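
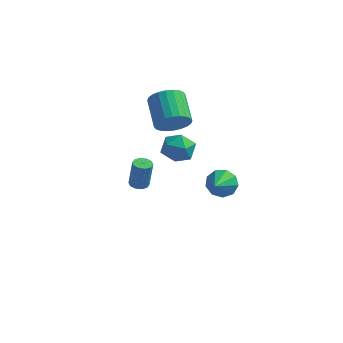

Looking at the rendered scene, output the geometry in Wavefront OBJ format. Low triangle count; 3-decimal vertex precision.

v 3.101 4.717 -2.895
v 4.048 4.785 -2.864
v 3.179 3.223 -1.985
v 3.787 5.084 -2.35
v 3.205 5.212 -2.091
v 2.574 5.107 -2.208
v 2.19 4.82 -2.646
v 2.232 4.484 -3.201
v 2.68 4.257 -3.612
v 3.326 4.245 -3.688
v 3.866 4.453 -3.393
v 1.145 2.216 3.448
v 1.876 2.234 4.187
v 0.947 3.703 5.071
v 0.215 3.684 4.332
v 2.03 2.494 3.916
v 1.101 3.963 4.8
v 2.05 2.712 3.574
v 1.121 4.181 4.458
v 1.931 2.854 3.213
v 1.002 4.323 4.097
v 1.693 2.899 2.888
v 0.764 4.368 3.772
v 1.371 2.84 2.648
v 0.442 4.309 3.532
v 1.015 2.686 2.53
v 0.086 4.155 3.414
v 0.678 2.46 2.551
v -0.251 3.929 3.435
v 0.413 2.197 2.709
v -0.516 3.666 3.593
v 0.259 1.937 2.98
v -0.67 3.406 3.864
v 0.239 1.719 3.322
v -0.69 3.188 4.206
v 0.358 1.577 3.683
v -0.571 3.046 4.567
v 0.596 1.532 4.008
v -0.333 3.001 4.892
v 0.918 1.591 4.248
v -0.011 3.06 5.132
v 1.274 1.745 4.366
v 0.345 3.214 5.25
v 1.611 1.971 4.345
v 0.682 3.44 5.229
v 0.907 -2.272 1.837
v 1.217 -1.834 1.773
v 1.403 -1.731 3.379
v 1.093 -2.168 3.443
v 0.9 -1.733 1.803
v 1.086 -1.629 3.409
v 0.586 -1.837 1.846
v 0.772 -1.734 3.452
v 0.395 -2.108 1.886
v 0.581 -2.005 3.492
v 0.399 -2.441 1.907
v 0.585 -2.338 3.513
v 0.597 -2.709 1.901
v 0.783 -2.606 3.507
v 0.914 -2.811 1.871
v 1.1 -2.707 3.477
v 1.228 -2.706 1.828
v 1.414 -2.603 3.434
v 1.419 -2.435 1.788
v 1.605 -2.332 3.394
v 1.415 -2.102 1.767
v 1.601 -1.999 3.373
v 0.609 3.361 0.527
v 1.205 3.747 1.316
v 1.255 1.793 0.804
v 1.851 2.179 1.593
v 0.797 2.123 1.703
v 0.397 3.092 1.532
v 2.063 2.448 0.588
v 1.663 3.417 0.417
v 2.104 3.182 1.354
v 1.322 2.981 2.043
v 1.138 2.559 0.077
v 0.356 2.358 0.766
f 2 1 4
f 2 4 3
f 4 1 5
f 4 5 3
f 5 1 6
f 5 6 3
f 6 1 7
f 6 7 3
f 7 1 8
f 7 8 3
f 8 1 9
f 8 9 3
f 9 1 10
f 9 10 3
f 10 1 11
f 10 11 3
f 11 1 2
f 11 2 3
f 13 12 16
f 13 16 14
f 14 16 17
f 14 17 15
f 16 12 18
f 16 18 17
f 17 18 19
f 17 19 15
f 18 12 20
f 18 20 19
f 19 20 21
f 19 21 15
f 20 12 22
f 20 22 21
f 21 22 23
f 21 23 15
f 22 12 24
f 22 24 23
f 23 24 25
f 23 25 15
f 24 12 26
f 24 26 25
f 25 26 27
f 25 27 15
f 26 12 28
f 26 28 27
f 27 28 29
f 27 29 15
f 28 12 30
f 28 30 29
f 29 30 31
f 29 31 15
f 30 12 32
f 30 32 31
f 31 32 33
f 31 33 15
f 32 12 34
f 32 34 33
f 33 34 35
f 33 35 15
f 34 12 36
f 34 36 35
f 35 36 37
f 35 37 15
f 36 12 38
f 36 38 37
f 37 38 39
f 37 39 15
f 38 12 40
f 38 40 39
f 39 40 41
f 39 41 15
f 40 12 42
f 40 42 41
f 41 42 43
f 41 43 15
f 42 12 44
f 42 44 43
f 43 44 45
f 43 45 15
f 44 12 13
f 44 13 45
f 45 13 14
f 45 14 15
f 47 46 50
f 47 50 48
f 48 50 51
f 48 51 49
f 50 46 52
f 50 52 51
f 51 52 53
f 51 53 49
f 52 46 54
f 52 54 53
f 53 54 55
f 53 55 49
f 54 46 56
f 54 56 55
f 55 56 57
f 55 57 49
f 56 46 58
f 56 58 57
f 57 58 59
f 57 59 49
f 58 46 60
f 58 60 59
f 59 60 61
f 59 61 49
f 60 46 62
f 60 62 61
f 61 62 63
f 61 63 49
f 62 46 64
f 62 64 63
f 63 64 65
f 63 65 49
f 64 46 66
f 64 66 65
f 65 66 67
f 65 67 49
f 66 46 47
f 66 47 67
f 67 47 48
f 67 48 49
f 68 79 73
f 68 73 69
f 68 69 75
f 68 75 78
f 68 78 79
f 69 73 77
f 73 79 72
f 79 78 70
f 78 75 74
f 75 69 76
f 71 77 72
f 71 72 70
f 71 70 74
f 71 74 76
f 71 76 77
f 72 77 73
f 70 72 79
f 74 70 78
f 76 74 75
f 77 76 69



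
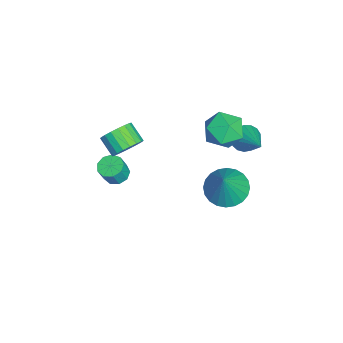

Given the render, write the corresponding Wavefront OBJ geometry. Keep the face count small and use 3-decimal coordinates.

v -1.415 -3.152 -3.467
v -1.012 -2.592 -3.473
v -0.641 -2.849 -2.458
v -1.045 -3.408 -2.453
v -1.434 -2.485 -3.291
v -1.064 -2.742 -2.277
v -1.847 -2.689 -3.192
v -1.477 -2.946 -2.178
v -2.059 -3.11 -3.222
v -1.688 -3.367 -2.207
v -1.969 -3.551 -3.366
v -1.599 -3.808 -2.352
v -1.62 -3.804 -3.558
v -1.25 -4.061 -2.543
v -1.175 -3.752 -3.707
v -0.805 -4.009 -2.693
v -0.843 -3.419 -3.744
v -0.472 -3.676 -2.73
v -0.778 -2.961 -3.651
v -0.408 -3.218 -2.637
v 3.132 2.395 0.777
v 4.061 2.417 0.247
v 4.108 2.265 2.483
v 3.997 2.824 0.315
v 3.8 3.166 0.453
v 3.502 3.39 0.641
v 3.148 3.462 0.849
v 2.791 3.373 1.046
v 2.486 3.134 1.203
v 2.279 2.783 1.294
v 2.203 2.373 1.307
v 2.267 1.966 1.239
v 2.464 1.624 1.1
v 2.762 1.4 0.913
v 3.116 1.328 0.704
v 3.473 1.417 0.507
v 3.778 1.656 0.351
v 3.985 2.007 0.26
v 0.383 -2.373 0.566
v 0.94 -3.015 0.545
v 0.234 -3.649 1.194
v -0.323 -3.007 1.214
v 1.047 -2.82 0.851
v 0.34 -3.454 1.5
v 1.023 -2.537 1.101
v 0.316 -3.171 1.75
v 0.871 -2.222 1.245
v 0.165 -2.856 1.894
v 0.623 -1.936 1.254
v -0.083 -2.57 1.903
v 0.328 -1.737 1.127
v -0.379 -2.371 1.776
v 0.044 -1.664 0.888
v -0.663 -2.298 1.537
v -0.174 -1.731 0.586
v -0.88 -2.365 1.235
v -0.28 -1.926 0.28
v -0.987 -2.56 0.929
v -0.256 -2.209 0.03
v -0.963 -2.843 0.679
v -0.105 -2.524 -0.114
v -0.811 -3.158 0.535
v 0.143 -2.81 -0.123
v -0.563 -3.444 0.526
v 0.439 -3.009 0.004
v -0.268 -3.643 0.653
v 0.723 -3.082 0.243
v 0.016 -3.716 0.892
v -1.777 2.153 1.28
v -1.113 2.889 1.813
v -0.307 1.271 0.667
v 0.357 2.007 1.2
v -0.264 1.279 1.792
v -1.173 1.824 2.17
v -0.247 2.336 0.31
v -1.156 2.881 0.688
v -0.168 3.002 1.213
v -0.178 2.349 2.129
v -1.242 1.811 0.351
v -1.252 1.158 1.267
v -2.622 3.092 -1.361
v -2.191 2.46 -1.559
v -0.998 3.868 -0.299
v -2.125 2.706 -1.839
v -2.173 3.04 -2.009
v -2.324 3.386 -2.031
v -2.543 3.665 -1.9
v -2.78 3.812 -1.645
v -2.981 3.795 -1.325
v -3.1 3.616 -1.013
v -3.109 3.318 -0.782
v -3.007 2.968 -0.682
v -2.816 2.646 -0.739
v -2.581 2.426 -0.938
v -2.355 2.359 -1.234
f 2 1 5
f 2 5 3
f 3 5 6
f 3 6 4
f 5 1 7
f 5 7 6
f 6 7 8
f 6 8 4
f 7 1 9
f 7 9 8
f 8 9 10
f 8 10 4
f 9 1 11
f 9 11 10
f 10 11 12
f 10 12 4
f 11 1 13
f 11 13 12
f 12 13 14
f 12 14 4
f 13 1 15
f 13 15 14
f 14 15 16
f 14 16 4
f 15 1 17
f 15 17 16
f 16 17 18
f 16 18 4
f 17 1 19
f 17 19 18
f 18 19 20
f 18 20 4
f 19 1 2
f 19 2 20
f 20 2 3
f 20 3 4
f 22 21 24
f 22 24 23
f 24 21 25
f 24 25 23
f 25 21 26
f 25 26 23
f 26 21 27
f 26 27 23
f 27 21 28
f 27 28 23
f 28 21 29
f 28 29 23
f 29 21 30
f 29 30 23
f 30 21 31
f 30 31 23
f 31 21 32
f 31 32 23
f 32 21 33
f 32 33 23
f 33 21 34
f 33 34 23
f 34 21 35
f 34 35 23
f 35 21 36
f 35 36 23
f 36 21 37
f 36 37 23
f 37 21 38
f 37 38 23
f 38 21 22
f 38 22 23
f 40 39 43
f 40 43 41
f 41 43 44
f 41 44 42
f 43 39 45
f 43 45 44
f 44 45 46
f 44 46 42
f 45 39 47
f 45 47 46
f 46 47 48
f 46 48 42
f 47 39 49
f 47 49 48
f 48 49 50
f 48 50 42
f 49 39 51
f 49 51 50
f 50 51 52
f 50 52 42
f 51 39 53
f 51 53 52
f 52 53 54
f 52 54 42
f 53 39 55
f 53 55 54
f 54 55 56
f 54 56 42
f 55 39 57
f 55 57 56
f 56 57 58
f 56 58 42
f 57 39 59
f 57 59 58
f 58 59 60
f 58 60 42
f 59 39 61
f 59 61 60
f 60 61 62
f 60 62 42
f 61 39 63
f 61 63 62
f 62 63 64
f 62 64 42
f 63 39 65
f 63 65 64
f 64 65 66
f 64 66 42
f 65 39 67
f 65 67 66
f 66 67 68
f 66 68 42
f 67 39 40
f 67 40 68
f 68 40 41
f 68 41 42
f 69 80 74
f 69 74 70
f 69 70 76
f 69 76 79
f 69 79 80
f 70 74 78
f 74 80 73
f 80 79 71
f 79 76 75
f 76 70 77
f 72 78 73
f 72 73 71
f 72 71 75
f 72 75 77
f 72 77 78
f 73 78 74
f 71 73 80
f 75 71 79
f 77 75 76
f 78 77 70
f 82 81 84
f 82 84 83
f 84 81 85
f 84 85 83
f 85 81 86
f 85 86 83
f 86 81 87
f 86 87 83
f 87 81 88
f 87 88 83
f 88 81 89
f 88 89 83
f 89 81 90
f 89 90 83
f 90 81 91
f 90 91 83
f 91 81 92
f 91 92 83
f 92 81 93
f 92 93 83
f 93 81 94
f 93 94 83
f 94 81 95
f 94 95 83
f 95 81 82
f 95 82 83



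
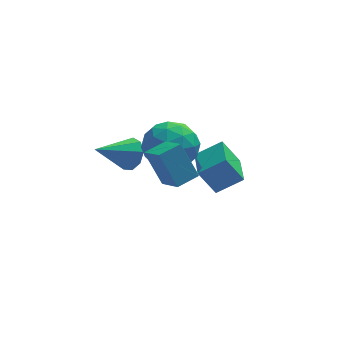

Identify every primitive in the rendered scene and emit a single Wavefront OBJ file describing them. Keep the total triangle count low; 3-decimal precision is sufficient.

v 3.673 1.872 -2.76
v 2.955 2.062 -1.609
v 3.809 3.605 -2.961
v 3.091 3.795 -1.811
v 4.809 1.865 -2.049
v 4.091 2.055 -0.899
v 4.945 3.598 -2.251
v 4.227 3.788 -1.1
v 0.251 1.966 -0.043
v 0.719 1.494 0.402
v -1.211 1.374 0.863
v 0.668 1.984 0.64
v 0.422 2.466 0.558
v 0.096 2.714 0.195
v -0.157 2.612 -0.28
v -0.219 2.209 -0.643
v -0.061 1.691 -0.727
v 0.243 1.303 -0.49
v 0.551 1.225 -0.044
v 1.429 1.909 0.622
v 2.416 1.272 0.293
v 1.004 0.548 1.987
v 1.991 -0.089 1.658
v 2.119 0.984 2.223
v 2.382 1.825 1.38
v 1.038 -0.005 0.9
v 1.301 0.836 0.057
v 2.174 0.088 0.465
v 2.842 0.7 1.283
v 0.578 1.12 0.997
v 1.246 1.732 1.815
v 1.96 1.71 0.338
v 1.46 0.11 1.942
v 1.536 0.741 2.274
v 2.115 0.366 2.081
v 1.94 2.035 0.976
v 2.519 1.66 0.783
v 2.345 1.491 1.917
v 0.901 0.16 1.497
v 1.48 -0.215 1.304
v 1.305 1.454 0.199
v 1.884 1.079 0.006
v 1.075 0.329 0.363
v 2.398 0.64 0.246
v 2.148 -0.16 1.048
v 1.588 -0.111 0.603
v 1.742 0.384 0.107
v 2.79 0.999 0.726
v 2.54 0.199 1.528
v 2.616 0.83 1.86
v 2.77 1.324 1.365
v 2.648 0.303 0.827
v 0.88 1.621 0.752
v 0.63 0.821 1.554
v 0.65 0.496 0.915
v 0.804 0.99 0.42
v 1.272 1.98 1.232
v 1.022 1.18 2.034
v 1.678 1.436 2.173
v 1.832 1.931 1.677
v 0.772 1.517 1.453
v 0.424 -1.107 2.438
v 0.865 -2.147 3.04
v 1.29 -0.638 2.615
v 1.731 -1.678 3.217
v 1.029 -1.682 1.003
v 1.47 -2.722 1.605
v 1.895 -1.213 1.18
v 2.336 -2.253 1.782
f 2 4 1
f 5 2 1
f 1 4 3
f 3 5 1
f 2 8 4
f 6 2 5
f 6 8 2
f 4 8 3
f 7 5 3
f 3 8 7
f 7 6 5
f 8 6 7
f 10 9 12
f 10 12 11
f 12 9 13
f 12 13 11
f 13 9 14
f 13 14 11
f 14 9 15
f 14 15 11
f 15 9 16
f 15 16 11
f 16 9 17
f 16 17 11
f 17 9 18
f 17 18 11
f 18 9 19
f 18 19 11
f 19 9 10
f 19 10 11
f 20 57 36
f 57 31 60
f 36 60 25
f 57 60 36
f 20 36 32
f 36 25 37
f 32 37 21
f 36 37 32
f 20 32 41
f 32 21 42
f 41 42 27
f 32 42 41
f 20 41 53
f 41 27 56
f 53 56 30
f 41 56 53
f 20 53 57
f 53 30 61
f 57 61 31
f 53 61 57
f 21 37 48
f 37 25 51
f 48 51 29
f 37 51 48
f 25 60 38
f 60 31 59
f 38 59 24
f 60 59 38
f 31 61 58
f 61 30 54
f 58 54 22
f 61 54 58
f 30 56 55
f 56 27 43
f 55 43 26
f 56 43 55
f 27 42 47
f 42 21 44
f 47 44 28
f 42 44 47
f 23 49 35
f 49 29 50
f 35 50 24
f 49 50 35
f 23 35 33
f 35 24 34
f 33 34 22
f 35 34 33
f 23 33 40
f 33 22 39
f 40 39 26
f 33 39 40
f 23 40 45
f 40 26 46
f 45 46 28
f 40 46 45
f 23 45 49
f 45 28 52
f 49 52 29
f 45 52 49
f 24 50 38
f 50 29 51
f 38 51 25
f 50 51 38
f 22 34 58
f 34 24 59
f 58 59 31
f 34 59 58
f 26 39 55
f 39 22 54
f 55 54 30
f 39 54 55
f 28 46 47
f 46 26 43
f 47 43 27
f 46 43 47
f 29 52 48
f 52 28 44
f 48 44 21
f 52 44 48
f 63 65 62
f 66 63 62
f 62 65 64
f 64 66 62
f 63 69 65
f 67 63 66
f 67 69 63
f 65 69 64
f 68 66 64
f 64 69 68
f 68 67 66
f 69 67 68



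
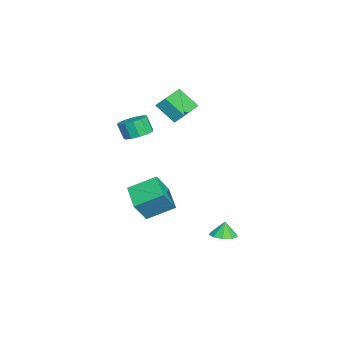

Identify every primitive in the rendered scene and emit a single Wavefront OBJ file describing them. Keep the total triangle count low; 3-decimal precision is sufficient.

v -2.731 -2.065 0.949
v -1.878 -1.858 1.223
v -2.115 -2.288 2.286
v -2.969 -2.495 2.011
v -2.169 -1.442 1.327
v -2.407 -1.872 2.389
v -2.639 -1.224 1.31
v -2.877 -1.653 2.372
v -3.138 -1.273 1.178
v -3.376 -1.702 2.24
v -3.508 -1.573 0.974
v -3.746 -2.003 2.036
v -3.631 -2.03 0.762
v -3.869 -2.459 1.824
v -3.469 -2.498 0.609
v -3.706 -2.927 1.671
v -3.072 -2.828 0.564
v -3.309 -3.258 1.626
v -2.567 -2.917 0.641
v -2.804 -3.346 1.704
v -2.114 -2.735 0.816
v -2.352 -3.164 1.878
v -1.857 -2.34 1.033
v -2.095 -2.77 2.095
v 2.034 3.469 -4.278
v 2.676 2.987 -4.11
v 1.826 3.531 -3.302
v 2.835 3.525 -4.111
v 2.619 4.036 -4.19
v 2.13 4.283 -4.31
v 1.595 4.148 -4.415
v 1.266 3.695 -4.456
v 1.297 3.137 -4.414
v 1.672 2.734 -4.308
v 2.217 2.674 -4.188
v -5.072 -0.581 3.149
v -4.958 0.006 3.795
v -4.687 0.596 2.013
v -4.573 1.183 2.66
v -3.027 -1.123 3.28
v -2.913 -0.536 3.927
v -2.642 0.054 2.145
v -2.528 0.641 2.791
v 3.72 -0.616 -2.322
v 2.187 -1.234 -1.746
v 3.393 0.984 -1.474
v 1.86 0.366 -0.898
v 4.46 -1.186 -0.962
v 2.927 -1.804 -0.386
v 4.133 0.414 -0.114
v 2.6 -0.204 0.462
f 2 1 5
f 2 5 3
f 3 5 6
f 3 6 4
f 5 1 7
f 5 7 6
f 6 7 8
f 6 8 4
f 7 1 9
f 7 9 8
f 8 9 10
f 8 10 4
f 9 1 11
f 9 11 10
f 10 11 12
f 10 12 4
f 11 1 13
f 11 13 12
f 12 13 14
f 12 14 4
f 13 1 15
f 13 15 14
f 14 15 16
f 14 16 4
f 15 1 17
f 15 17 16
f 16 17 18
f 16 18 4
f 17 1 19
f 17 19 18
f 18 19 20
f 18 20 4
f 19 1 21
f 19 21 20
f 20 21 22
f 20 22 4
f 21 1 23
f 21 23 22
f 22 23 24
f 22 24 4
f 23 1 2
f 23 2 24
f 24 2 3
f 24 3 4
f 26 25 28
f 26 28 27
f 28 25 29
f 28 29 27
f 29 25 30
f 29 30 27
f 30 25 31
f 30 31 27
f 31 25 32
f 31 32 27
f 32 25 33
f 32 33 27
f 33 25 34
f 33 34 27
f 34 25 35
f 34 35 27
f 35 25 26
f 35 26 27
f 37 39 36
f 40 37 36
f 36 39 38
f 38 40 36
f 37 43 39
f 41 37 40
f 41 43 37
f 39 43 38
f 42 40 38
f 38 43 42
f 42 41 40
f 43 41 42
f 45 47 44
f 48 45 44
f 44 47 46
f 46 48 44
f 45 51 47
f 49 45 48
f 49 51 45
f 47 51 46
f 50 48 46
f 46 51 50
f 50 49 48
f 51 49 50



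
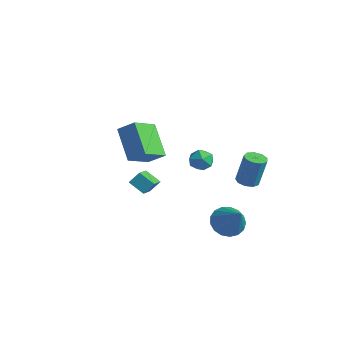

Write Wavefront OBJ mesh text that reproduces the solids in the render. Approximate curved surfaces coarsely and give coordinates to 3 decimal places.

v 3.192 1.948 -0.231
v 3.76 2.187 -0.363
v 4.036 2.491 1.38
v 3.468 2.252 1.511
v 3.464 2.499 -0.37
v 3.739 2.803 1.372
v 3.04 2.554 -0.313
v 3.315 2.858 1.43
v 2.688 2.325 -0.217
v 2.963 2.629 1.525
v 2.572 1.92 -0.128
v 2.847 2.223 1.614
v 2.746 1.528 -0.087
v 3.021 1.831 1.655
v 3.129 1.332 -0.114
v 3.404 1.636 1.629
v 3.542 1.425 -0.195
v 3.817 1.729 1.547
v 3.791 1.763 -0.293
v 4.066 2.066 1.449
v -2.959 -0.203 -2.157
v -2.191 -1.349 -1.45
v -2.719 0.33 -1.553
v -1.951 -0.816 -0.846
v -2.089 0.036 -2.714
v -1.321 -1.11 -2.007
v -1.849 0.569 -2.11
v -1.081 -0.577 -1.403
v 3.159 0.628 -2.728
v 3.853 1.087 -3.227
v 4.481 0.212 -1.272
v 3.667 1.421 -2.963
v 3.365 1.573 -2.645
v 3.016 1.508 -2.346
v 2.699 1.242 -2.135
v 2.488 0.836 -2.059
v 2.431 0.382 -2.137
v 2.54 -0.016 -2.35
v 2.792 -0.266 -2.65
v 3.127 -0.311 -2.968
v 3.47 -0.141 -3.23
v 3.742 0.205 -3.378
v 3.88 0.648 -3.377
v 2.709 -0.589 2.895
v 3.395 -0.764 3.053
v 2.625 -1.536 2.207
v 3.311 -1.711 2.365
v 2.798 -1.759 2.876
v 2.849 -1.173 3.301
v 3.171 -1.127 1.959
v 3.222 -0.541 2.384
v 3.68 -1.096 2.475
v 3.45 -1.487 3.041
v 2.57 -0.813 2.219
v 2.34 -1.204 2.785
v 1.021 -2.858 2.3
v 1.177 -4.345 3.131
v -0.422 -2.259 3.642
v -0.267 -3.745 4.473
v 1.807 -2.415 2.947
v 1.962 -3.901 3.778
v 0.363 -1.815 4.289
v 0.519 -3.302 5.12
f 2 1 5
f 2 5 3
f 3 5 6
f 3 6 4
f 5 1 7
f 5 7 6
f 6 7 8
f 6 8 4
f 7 1 9
f 7 9 8
f 8 9 10
f 8 10 4
f 9 1 11
f 9 11 10
f 10 11 12
f 10 12 4
f 11 1 13
f 11 13 12
f 12 13 14
f 12 14 4
f 13 1 15
f 13 15 14
f 14 15 16
f 14 16 4
f 15 1 17
f 15 17 16
f 16 17 18
f 16 18 4
f 17 1 19
f 17 19 18
f 18 19 20
f 18 20 4
f 19 1 2
f 19 2 20
f 20 2 3
f 20 3 4
f 22 24 21
f 25 22 21
f 21 24 23
f 23 25 21
f 22 28 24
f 26 22 25
f 26 28 22
f 24 28 23
f 27 25 23
f 23 28 27
f 27 26 25
f 28 26 27
f 30 29 32
f 30 32 31
f 32 29 33
f 32 33 31
f 33 29 34
f 33 34 31
f 34 29 35
f 34 35 31
f 35 29 36
f 35 36 31
f 36 29 37
f 36 37 31
f 37 29 38
f 37 38 31
f 38 29 39
f 38 39 31
f 39 29 40
f 39 40 31
f 40 29 41
f 40 41 31
f 41 29 42
f 41 42 31
f 42 29 43
f 42 43 31
f 43 29 30
f 43 30 31
f 44 55 49
f 44 49 45
f 44 45 51
f 44 51 54
f 44 54 55
f 45 49 53
f 49 55 48
f 55 54 46
f 54 51 50
f 51 45 52
f 47 53 48
f 47 48 46
f 47 46 50
f 47 50 52
f 47 52 53
f 48 53 49
f 46 48 55
f 50 46 54
f 52 50 51
f 53 52 45
f 57 59 56
f 60 57 56
f 56 59 58
f 58 60 56
f 57 63 59
f 61 57 60
f 61 63 57
f 59 63 58
f 62 60 58
f 58 63 62
f 62 61 60
f 63 61 62



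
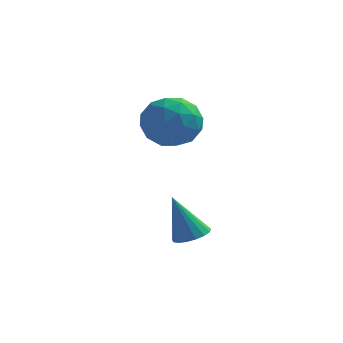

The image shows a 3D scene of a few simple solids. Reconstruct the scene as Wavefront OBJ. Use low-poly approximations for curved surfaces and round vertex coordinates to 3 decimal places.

v -2.655 -3.601 -4.213
v -2.004 -3.709 -3.951
v -3.345 -3.559 -2.487
v -2.03 -3.371 -3.969
v -2.198 -3.085 -4.044
v -2.471 -2.918 -4.157
v -2.787 -2.907 -4.283
v -3.072 -3.055 -4.393
v -3.261 -3.329 -4.462
v -3.312 -3.665 -4.474
v -3.212 -3.986 -4.427
v -2.985 -4.219 -4.33
v -2.682 -4.311 -4.207
v -2.373 -4.24 -4.085
v -2.128 -4.023 -3.992
v -4.492 -0.63 0.638
v -3.4 -0.373 0.247
v -4.24 -2.467 0.133
v -3.148 -2.21 -0.258
v -3.386 -2.179 0.906
v -3.541 -1.043 1.218
v -4.099 -1.797 -0.838
v -4.254 -0.661 -0.526
v -3.157 -1.094 -0.665
v -2.716 -1.33 0.413
v -4.924 -1.51 -0.033
v -4.483 -1.746 1.045
v -3.968 -0.34 0.487
v -3.672 -2.5 -0.107
v -3.812 -2.482 0.577
v -3.17 -2.331 0.347
v -4.051 -0.734 1.058
v -3.409 -0.583 0.828
v -3.401 -1.644 1.215
v -4.231 -2.257 -0.448
v -3.589 -2.106 -0.678
v -4.47 -0.509 0.033
v -3.828 -0.358 -0.197
v -4.239 -1.196 -0.835
v -3.183 -0.613 -0.279
v -3.035 -1.693 -0.576
v -3.594 -1.45 -0.917
v -3.686 -0.782 -0.733
v -2.924 -0.752 0.355
v -2.776 -1.832 0.058
v -2.916 -1.813 0.742
v -3.007 -1.146 0.925
v -2.781 -1.176 -0.182
v -4.864 -1.008 0.322
v -4.716 -2.088 0.025
v -4.633 -1.694 -0.545
v -4.724 -1.027 -0.362
v -4.605 -1.147 0.956
v -4.457 -2.227 0.659
v -3.954 -2.058 1.113
v -4.046 -1.39 1.297
v -4.859 -1.664 0.562
f 2 1 4
f 2 4 3
f 4 1 5
f 4 5 3
f 5 1 6
f 5 6 3
f 6 1 7
f 6 7 3
f 7 1 8
f 7 8 3
f 8 1 9
f 8 9 3
f 9 1 10
f 9 10 3
f 10 1 11
f 10 11 3
f 11 1 12
f 11 12 3
f 12 1 13
f 12 13 3
f 13 1 14
f 13 14 3
f 14 1 15
f 14 15 3
f 15 1 2
f 15 2 3
f 16 53 32
f 53 27 56
f 32 56 21
f 53 56 32
f 16 32 28
f 32 21 33
f 28 33 17
f 32 33 28
f 16 28 37
f 28 17 38
f 37 38 23
f 28 38 37
f 16 37 49
f 37 23 52
f 49 52 26
f 37 52 49
f 16 49 53
f 49 26 57
f 53 57 27
f 49 57 53
f 17 33 44
f 33 21 47
f 44 47 25
f 33 47 44
f 21 56 34
f 56 27 55
f 34 55 20
f 56 55 34
f 27 57 54
f 57 26 50
f 54 50 18
f 57 50 54
f 26 52 51
f 52 23 39
f 51 39 22
f 52 39 51
f 23 38 43
f 38 17 40
f 43 40 24
f 38 40 43
f 19 45 31
f 45 25 46
f 31 46 20
f 45 46 31
f 19 31 29
f 31 20 30
f 29 30 18
f 31 30 29
f 19 29 36
f 29 18 35
f 36 35 22
f 29 35 36
f 19 36 41
f 36 22 42
f 41 42 24
f 36 42 41
f 19 41 45
f 41 24 48
f 45 48 25
f 41 48 45
f 20 46 34
f 46 25 47
f 34 47 21
f 46 47 34
f 18 30 54
f 30 20 55
f 54 55 27
f 30 55 54
f 22 35 51
f 35 18 50
f 51 50 26
f 35 50 51
f 24 42 43
f 42 22 39
f 43 39 23
f 42 39 43
f 25 48 44
f 48 24 40
f 44 40 17
f 48 40 44



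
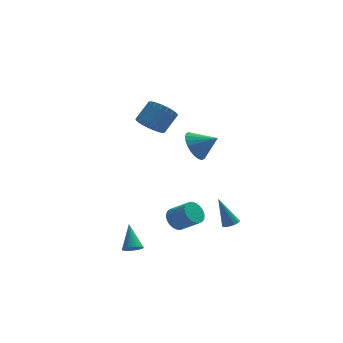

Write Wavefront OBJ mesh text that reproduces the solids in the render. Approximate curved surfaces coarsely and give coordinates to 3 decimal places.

v -2.297 -4.061 -4.208
v -1.722 -4.096 -4.144
v -2.363 -2.919 -2.992
v -1.739 -3.932 -4.299
v -1.841 -3.788 -4.44
v -2.013 -3.685 -4.546
v -2.227 -3.639 -4.6
v -2.453 -3.658 -4.595
v -2.655 -3.738 -4.531
v -2.802 -3.867 -4.418
v -2.872 -4.026 -4.273
v -2.855 -4.19 -4.118
v -2.753 -4.334 -3.977
v -2.581 -4.437 -3.871
v -2.366 -4.483 -3.816
v -2.141 -4.464 -3.822
v -1.939 -4.384 -3.886
v -1.792 -4.255 -3.999
v -0.745 0.777 2.479
v -0.091 0.136 2.383
v 0.719 0.823 3.326
v 0.065 1.463 3.421
v 0.006 0.39 2.114
v 0.816 1.077 3.057
v -0.026 0.711 1.908
v 0.784 1.398 2.851
v -0.183 1.043 1.801
v 0.627 1.73 2.744
v -0.437 1.329 1.811
v 0.374 2.016 2.754
v -0.744 1.52 1.936
v 0.066 2.206 2.879
v -1.051 1.582 2.155
v -0.241 2.268 3.098
v -1.306 1.505 2.43
v -0.496 2.191 3.373
v -1.463 1.301 2.714
v -0.653 1.988 3.656
v -1.497 1.008 2.956
v -0.686 1.694 3.899
v -1.4 0.674 3.116
v -0.59 1.36 4.059
v -1.19 0.358 3.166
v -0.38 1.044 4.109
v -0.903 0.114 3.097
v -0.093 0.801 4.04
v -0.589 -0.015 2.921
v 0.221 0.672 3.864
v -0.302 -0.007 2.669
v 0.508 0.68 3.611
v 0.344 -1.556 -3.621
v 0.879 -1.499 -4.157
v 1.792 -2.168 -3.315
v 1.256 -2.224 -2.779
v 0.923 -1.233 -3.992
v 1.835 -1.902 -3.151
v 0.866 -1.022 -3.763
v 1.779 -1.691 -2.922
v 0.719 -0.904 -3.51
v 1.632 -1.573 -2.668
v 0.507 -0.898 -3.276
v 1.42 -1.567 -2.434
v 0.267 -1.006 -3.101
v 1.179 -1.675 -2.259
v 0.04 -1.209 -3.016
v 0.953 -1.878 -2.175
v -0.134 -1.472 -3.036
v 0.778 -2.141 -2.194
v -0.226 -1.749 -3.157
v 0.686 -2.418 -2.315
v -0.219 -1.993 -3.358
v 0.693 -2.662 -2.516
v -0.115 -2.161 -3.604
v 0.797 -2.83 -2.763
v 0.068 -2.224 -3.854
v 0.981 -2.893 -3.012
v 0.299 -2.172 -4.063
v 1.212 -2.841 -3.221
v 0.538 -2.013 -4.195
v 1.451 -2.682 -3.354
v 0.743 -1.775 -4.229
v 1.656 -2.444 -3.387
v 3.532 -0.561 -4.789
v 4.023 -0.609 -4.594
v 2.888 -0.099 -3.051
v 3.994 -0.325 -4.681
v 3.818 -0.115 -4.801
v 3.552 -0.048 -4.918
v 3.279 -0.143 -4.994
v 3.087 -0.371 -5.004
v 3.036 -0.66 -4.947
v 3.142 -0.917 -4.839
v 3.373 -1.061 -4.715
v 3.654 -1.047 -4.614
v 3.896 -0.878 -4.569
v 2.167 3.612 -0.763
v 2.64 3.312 -1.674
v 3.373 3.188 0.003
v 2.762 3.71 -1.646
v 2.794 4.093 -1.484
v 2.73 4.403 -1.212
v 2.581 4.593 -0.871
v 2.368 4.633 -0.514
v 2.125 4.518 -0.195
v 1.889 4.265 0.038
v 1.694 3.912 0.149
v 1.572 3.514 0.121
v 1.54 3.131 -0.041
v 1.604 2.821 -0.313
v 1.753 2.631 -0.654
v 1.965 2.591 -1.011
v 2.209 2.706 -1.33
v 2.445 2.959 -1.563
f 2 1 4
f 2 4 3
f 4 1 5
f 4 5 3
f 5 1 6
f 5 6 3
f 6 1 7
f 6 7 3
f 7 1 8
f 7 8 3
f 8 1 9
f 8 9 3
f 9 1 10
f 9 10 3
f 10 1 11
f 10 11 3
f 11 1 12
f 11 12 3
f 12 1 13
f 12 13 3
f 13 1 14
f 13 14 3
f 14 1 15
f 14 15 3
f 15 1 16
f 15 16 3
f 16 1 17
f 16 17 3
f 17 1 18
f 17 18 3
f 18 1 2
f 18 2 3
f 20 19 23
f 20 23 21
f 21 23 24
f 21 24 22
f 23 19 25
f 23 25 24
f 24 25 26
f 24 26 22
f 25 19 27
f 25 27 26
f 26 27 28
f 26 28 22
f 27 19 29
f 27 29 28
f 28 29 30
f 28 30 22
f 29 19 31
f 29 31 30
f 30 31 32
f 30 32 22
f 31 19 33
f 31 33 32
f 32 33 34
f 32 34 22
f 33 19 35
f 33 35 34
f 34 35 36
f 34 36 22
f 35 19 37
f 35 37 36
f 36 37 38
f 36 38 22
f 37 19 39
f 37 39 38
f 38 39 40
f 38 40 22
f 39 19 41
f 39 41 40
f 40 41 42
f 40 42 22
f 41 19 43
f 41 43 42
f 42 43 44
f 42 44 22
f 43 19 45
f 43 45 44
f 44 45 46
f 44 46 22
f 45 19 47
f 45 47 46
f 46 47 48
f 46 48 22
f 47 19 49
f 47 49 48
f 48 49 50
f 48 50 22
f 49 19 20
f 49 20 50
f 50 20 21
f 50 21 22
f 52 51 55
f 52 55 53
f 53 55 56
f 53 56 54
f 55 51 57
f 55 57 56
f 56 57 58
f 56 58 54
f 57 51 59
f 57 59 58
f 58 59 60
f 58 60 54
f 59 51 61
f 59 61 60
f 60 61 62
f 60 62 54
f 61 51 63
f 61 63 62
f 62 63 64
f 62 64 54
f 63 51 65
f 63 65 64
f 64 65 66
f 64 66 54
f 65 51 67
f 65 67 66
f 66 67 68
f 66 68 54
f 67 51 69
f 67 69 68
f 68 69 70
f 68 70 54
f 69 51 71
f 69 71 70
f 70 71 72
f 70 72 54
f 71 51 73
f 71 73 72
f 72 73 74
f 72 74 54
f 73 51 75
f 73 75 74
f 74 75 76
f 74 76 54
f 75 51 77
f 75 77 76
f 76 77 78
f 76 78 54
f 77 51 79
f 77 79 78
f 78 79 80
f 78 80 54
f 79 51 81
f 79 81 80
f 80 81 82
f 80 82 54
f 81 51 52
f 81 52 82
f 82 52 53
f 82 53 54
f 84 83 86
f 84 86 85
f 86 83 87
f 86 87 85
f 87 83 88
f 87 88 85
f 88 83 89
f 88 89 85
f 89 83 90
f 89 90 85
f 90 83 91
f 90 91 85
f 91 83 92
f 91 92 85
f 92 83 93
f 92 93 85
f 93 83 94
f 93 94 85
f 94 83 95
f 94 95 85
f 95 83 84
f 95 84 85
f 97 96 99
f 97 99 98
f 99 96 100
f 99 100 98
f 100 96 101
f 100 101 98
f 101 96 102
f 101 102 98
f 102 96 103
f 102 103 98
f 103 96 104
f 103 104 98
f 104 96 105
f 104 105 98
f 105 96 106
f 105 106 98
f 106 96 107
f 106 107 98
f 107 96 108
f 107 108 98
f 108 96 109
f 108 109 98
f 109 96 110
f 109 110 98
f 110 96 111
f 110 111 98
f 111 96 112
f 111 112 98
f 112 96 113
f 112 113 98
f 113 96 97
f 113 97 98



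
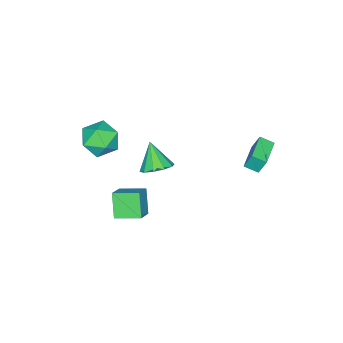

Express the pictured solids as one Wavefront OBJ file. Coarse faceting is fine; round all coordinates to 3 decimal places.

v -3.598 3.004 2.398
v -3.732 3.432 3.511
v -3.886 3.797 2.058
v -4.02 4.226 3.171
v -1.94 3.594 2.369
v -2.074 4.023 3.482
v -2.228 4.388 2.029
v -2.362 4.816 3.142
v -0.356 -1.184 0.558
v 0.598 -1.378 0.826
v -0.944 -2.116 1.982
v 0.425 -0.846 1.102
v -0.047 -0.443 1.171
v -0.637 -0.323 1.005
v -1.12 -0.533 0.669
v -1.311 -0.991 0.291
v -1.137 -1.523 0.014
v -0.665 -1.926 -0.054
v -0.075 -2.045 0.111
v 0.407 -1.836 0.447
v 1.566 -2.41 -0.54
v 2.608 -2.102 0.173
v 0.912 -1.003 -0.194
v 1.954 -0.695 0.52
v 2.286 -1.745 -1.88
v 3.328 -1.437 -1.166
v 1.632 -0.338 -1.533
v 2.674 -0.03 -0.82
v 0.647 -3.222 3.537
v 1.57 -2.417 3.233
v 2.03 -4.523 4.287
v 2.953 -3.718 3.983
v 2.145 -3.432 4.909
v 1.29 -2.628 4.445
v 2.31 -4.312 3.075
v 1.455 -3.508 2.611
v 2.597 -3.09 2.948
v 2.495 -2.546 4.081
v 1.105 -4.394 3.439
v 1.003 -3.85 4.572
f 2 4 1
f 5 2 1
f 1 4 3
f 3 5 1
f 2 8 4
f 6 2 5
f 6 8 2
f 4 8 3
f 7 5 3
f 3 8 7
f 7 6 5
f 8 6 7
f 10 9 12
f 10 12 11
f 12 9 13
f 12 13 11
f 13 9 14
f 13 14 11
f 14 9 15
f 14 15 11
f 15 9 16
f 15 16 11
f 16 9 17
f 16 17 11
f 17 9 18
f 17 18 11
f 18 9 19
f 18 19 11
f 19 9 20
f 19 20 11
f 20 9 10
f 20 10 11
f 22 24 21
f 25 22 21
f 21 24 23
f 23 25 21
f 22 28 24
f 26 22 25
f 26 28 22
f 24 28 23
f 27 25 23
f 23 28 27
f 27 26 25
f 28 26 27
f 29 40 34
f 29 34 30
f 29 30 36
f 29 36 39
f 29 39 40
f 30 34 38
f 34 40 33
f 40 39 31
f 39 36 35
f 36 30 37
f 32 38 33
f 32 33 31
f 32 31 35
f 32 35 37
f 32 37 38
f 33 38 34
f 31 33 40
f 35 31 39
f 37 35 36
f 38 37 30



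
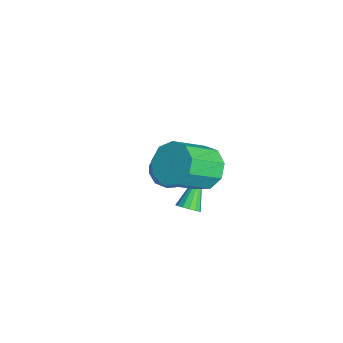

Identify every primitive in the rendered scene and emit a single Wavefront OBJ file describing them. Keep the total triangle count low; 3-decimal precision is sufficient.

v 2.252 0.107 1.848
v 3.157 0.104 1.447
v 3.713 -1.329 2.711
v 2.808 -1.327 3.112
v 3.132 0.546 1.96
v 3.688 -0.887 3.223
v 2.696 0.783 2.42
v 3.251 -0.651 3.684
v 2.051 0.703 2.613
v 2.607 -0.731 3.876
v 1.501 0.344 2.448
v 2.057 -1.089 3.711
v 1.302 -0.126 2.002
v 1.858 -1.559 3.266
v 1.548 -0.487 1.485
v 2.104 -1.92 2.748
v 2.123 -0.57 1.137
v 2.679 -2.003 2.401
v 2.759 -0.337 1.122
v 3.314 -1.77 2.386
v 0.882 -0.141 -2.286
v 1.252 -0.193 -1.91
v -0.302 0.781 -0.994
v 1.307 0.047 -2.031
v 1.248 0.237 -2.22
v 1.091 0.325 -2.427
v 0.878 0.289 -2.596
v 0.666 0.137 -2.682
v 0.512 -0.089 -2.662
v 0.457 -0.329 -2.541
v 0.516 -0.519 -2.351
v 0.673 -0.607 -2.144
v 0.886 -0.571 -1.975
v 1.098 -0.419 -1.889
v -1.885 0.314 -1.702
v -1.13 0.275 -1.152
v -1.39 -0.895 -2.468
v -0.635 -0.934 -1.918
v -1.479 -1.138 -1.569
v -1.785 -0.392 -1.096
v -0.735 -0.228 -2.524
v -1.041 0.518 -2.051
v -0.419 -0.061 -1.66
v -0.878 -0.623 -1.069
v -1.642 0.003 -2.551
v -2.101 -0.559 -1.96
v -1.551 0.4 -1.36
v -0.969 -1.02 -2.26
v -1.465 -1.141 -2.055
v -1.021 -1.164 -1.732
v -1.936 0.009 -1.327
v -1.492 -0.014 -1.003
v -1.697 -0.845 -1.249
v -1.028 -0.606 -2.617
v -0.584 -0.629 -2.293
v -1.499 0.544 -1.888
v -1.055 0.521 -1.565
v -0.823 0.225 -2.371
v -0.689 0.18 -1.335
v -0.398 -0.53 -1.785
v -0.457 -0.115 -2.142
v -0.637 0.324 -1.863
v -0.959 -0.15 -0.988
v -0.668 -0.861 -1.438
v -1.164 -0.981 -1.233
v -1.344 -0.542 -0.955
v -0.541 -0.347 -1.286
v -1.852 0.241 -2.182
v -1.561 -0.47 -2.632
v -1.176 -0.078 -2.665
v -1.356 0.361 -2.387
v -2.122 -0.09 -1.835
v -1.831 -0.8 -2.285
v -1.883 -0.944 -1.757
v -2.063 -0.505 -1.478
v -1.979 -0.273 -2.334
f 2 1 5
f 2 5 3
f 3 5 6
f 3 6 4
f 5 1 7
f 5 7 6
f 6 7 8
f 6 8 4
f 7 1 9
f 7 9 8
f 8 9 10
f 8 10 4
f 9 1 11
f 9 11 10
f 10 11 12
f 10 12 4
f 11 1 13
f 11 13 12
f 12 13 14
f 12 14 4
f 13 1 15
f 13 15 14
f 14 15 16
f 14 16 4
f 15 1 17
f 15 17 16
f 16 17 18
f 16 18 4
f 17 1 19
f 17 19 18
f 18 19 20
f 18 20 4
f 19 1 2
f 19 2 20
f 20 2 3
f 20 3 4
f 22 21 24
f 22 24 23
f 24 21 25
f 24 25 23
f 25 21 26
f 25 26 23
f 26 21 27
f 26 27 23
f 27 21 28
f 27 28 23
f 28 21 29
f 28 29 23
f 29 21 30
f 29 30 23
f 30 21 31
f 30 31 23
f 31 21 32
f 31 32 23
f 32 21 33
f 32 33 23
f 33 21 34
f 33 34 23
f 34 21 22
f 34 22 23
f 35 72 51
f 72 46 75
f 51 75 40
f 72 75 51
f 35 51 47
f 51 40 52
f 47 52 36
f 51 52 47
f 35 47 56
f 47 36 57
f 56 57 42
f 47 57 56
f 35 56 68
f 56 42 71
f 68 71 45
f 56 71 68
f 35 68 72
f 68 45 76
f 72 76 46
f 68 76 72
f 36 52 63
f 52 40 66
f 63 66 44
f 52 66 63
f 40 75 53
f 75 46 74
f 53 74 39
f 75 74 53
f 46 76 73
f 76 45 69
f 73 69 37
f 76 69 73
f 45 71 70
f 71 42 58
f 70 58 41
f 71 58 70
f 42 57 62
f 57 36 59
f 62 59 43
f 57 59 62
f 38 64 50
f 64 44 65
f 50 65 39
f 64 65 50
f 38 50 48
f 50 39 49
f 48 49 37
f 50 49 48
f 38 48 55
f 48 37 54
f 55 54 41
f 48 54 55
f 38 55 60
f 55 41 61
f 60 61 43
f 55 61 60
f 38 60 64
f 60 43 67
f 64 67 44
f 60 67 64
f 39 65 53
f 65 44 66
f 53 66 40
f 65 66 53
f 37 49 73
f 49 39 74
f 73 74 46
f 49 74 73
f 41 54 70
f 54 37 69
f 70 69 45
f 54 69 70
f 43 61 62
f 61 41 58
f 62 58 42
f 61 58 62
f 44 67 63
f 67 43 59
f 63 59 36
f 67 59 63



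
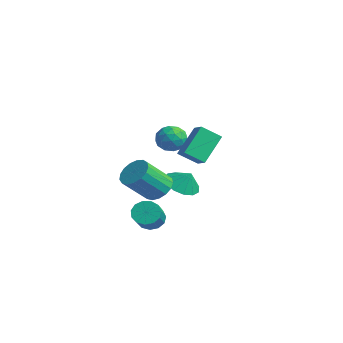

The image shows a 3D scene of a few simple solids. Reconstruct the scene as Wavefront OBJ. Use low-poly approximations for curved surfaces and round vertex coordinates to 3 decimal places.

v 3.219 -0.687 1.964
v 2.874 -1.64 2.678
v 2.705 0.519 3.326
v 2.36 -0.435 4.04
v 4.02 -0.725 2.3
v 3.675 -1.679 3.014
v 3.506 0.48 3.662
v 3.161 -0.473 4.376
v -3.553 1.924 -2.273
v -2.993 2.635 -2.826
v -3.047 2.216 -1.387
v -3.485 2.917 -2.638
v -3.998 2.884 -2.334
v -4.37 2.546 -2.011
v -4.482 2.011 -1.771
v -4.299 1.448 -1.69
v -3.879 1.037 -1.794
v -3.356 0.907 -2.05
v -2.894 1.1 -2.377
v -2.642 1.555 -2.671
v -2.679 2.127 -2.838
v -0.084 -1.627 -2.813
v 0.471 -1.14 -3.063
v 1.659 -1.985 -2.078
v 1.104 -2.473 -1.827
v 0.3 -0.958 -2.702
v 1.488 -1.803 -1.716
v 0.008 -0.988 -2.375
v 1.196 -1.834 -1.389
v -0.314 -1.222 -2.188
v 0.874 -2.067 -1.202
v -0.563 -1.584 -2.199
v 0.625 -2.429 -1.213
v -0.659 -1.96 -2.405
v 0.529 -2.805 -1.419
v -0.573 -2.23 -2.74
v 0.615 -3.076 -1.755
v -0.332 -2.309 -3.099
v 0.856 -3.155 -2.113
v -0.012 -2.172 -3.367
v 1.176 -3.017 -2.381
v 0.285 -1.861 -3.459
v 1.473 -2.707 -2.473
v 0.465 -1.477 -3.346
v 1.653 -2.322 -2.36
v -1.023 0.746 1.827
v -0.231 0.359 1.973
v -1.689 -0.399 2.407
v -0.897 -0.786 2.553
v -1.134 -0.063 3.021
v -0.722 0.645 2.663
v -1.198 -0.685 1.717
v -0.786 0.023 1.359
v -0.339 -0.526 1.905
v -0.299 -0.141 2.711
v -1.621 0.101 1.669
v -1.581 0.486 2.475
v -0.568 0.653 1.85
v -1.352 -0.693 2.53
v -1.491 -0.268 2.806
v -1.025 -0.496 2.891
v -0.857 0.821 2.255
v -0.391 0.593 2.341
v -0.922 0.346 2.956
v -1.529 -0.633 2.039
v -1.063 -0.861 2.125
v -0.895 0.456 1.489
v -0.429 0.228 1.574
v -0.998 -0.386 1.424
v -0.166 -0.095 1.895
v -0.558 -0.768 2.236
v -0.735 -0.708 1.745
v -0.493 -0.292 1.534
v -0.143 0.131 2.369
v -0.535 -0.542 2.709
v -0.674 -0.116 2.985
v -0.432 0.3 2.774
v -0.207 -0.389 2.329
v -1.385 0.502 1.671
v -1.777 -0.171 2.011
v -1.488 -0.34 1.606
v -1.246 0.076 1.395
v -1.362 0.728 2.144
v -1.754 0.055 2.485
v -1.427 0.252 2.846
v -1.185 0.668 2.635
v -1.713 0.349 2.051
v -3.164 0.353 -2.139
v -2.723 -0.234 -2.773
v -2.635 -1.72 -1.335
v -3.076 -1.133 -0.701
v -2.372 -0.011 -2.564
v -2.284 -1.498 -1.127
v -2.203 0.294 -2.259
v -2.115 -1.192 -0.821
v -2.254 0.614 -1.925
v -2.166 -0.873 -0.488
v -2.514 0.873 -1.641
v -2.426 -0.613 -0.203
v -2.922 1.014 -1.471
v -2.834 -0.473 -0.033
v -3.386 1.003 -1.454
v -3.298 -0.484 -0.016
v -3.799 0.843 -1.593
v -3.711 -0.643 -0.156
v -4.066 0.571 -1.858
v -3.979 -0.915 -0.42
v -4.127 0.25 -2.187
v -4.039 -1.237 -0.749
v -3.967 -0.049 -2.505
v -3.879 -1.535 -1.067
v -3.623 -0.255 -2.739
v -3.535 -1.741 -1.301
v -3.174 -0.321 -2.836
v -3.086 -1.808 -1.398
f 2 4 1
f 5 2 1
f 1 4 3
f 3 5 1
f 2 8 4
f 6 2 5
f 6 8 2
f 4 8 3
f 7 5 3
f 3 8 7
f 7 6 5
f 8 6 7
f 10 9 12
f 10 12 11
f 12 9 13
f 12 13 11
f 13 9 14
f 13 14 11
f 14 9 15
f 14 15 11
f 15 9 16
f 15 16 11
f 16 9 17
f 16 17 11
f 17 9 18
f 17 18 11
f 18 9 19
f 18 19 11
f 19 9 20
f 19 20 11
f 20 9 21
f 20 21 11
f 21 9 10
f 21 10 11
f 23 22 26
f 23 26 24
f 24 26 27
f 24 27 25
f 26 22 28
f 26 28 27
f 27 28 29
f 27 29 25
f 28 22 30
f 28 30 29
f 29 30 31
f 29 31 25
f 30 22 32
f 30 32 31
f 31 32 33
f 31 33 25
f 32 22 34
f 32 34 33
f 33 34 35
f 33 35 25
f 34 22 36
f 34 36 35
f 35 36 37
f 35 37 25
f 36 22 38
f 36 38 37
f 37 38 39
f 37 39 25
f 38 22 40
f 38 40 39
f 39 40 41
f 39 41 25
f 40 22 42
f 40 42 41
f 41 42 43
f 41 43 25
f 42 22 44
f 42 44 43
f 43 44 45
f 43 45 25
f 44 22 23
f 44 23 45
f 45 23 24
f 45 24 25
f 46 83 62
f 83 57 86
f 62 86 51
f 83 86 62
f 46 62 58
f 62 51 63
f 58 63 47
f 62 63 58
f 46 58 67
f 58 47 68
f 67 68 53
f 58 68 67
f 46 67 79
f 67 53 82
f 79 82 56
f 67 82 79
f 46 79 83
f 79 56 87
f 83 87 57
f 79 87 83
f 47 63 74
f 63 51 77
f 74 77 55
f 63 77 74
f 51 86 64
f 86 57 85
f 64 85 50
f 86 85 64
f 57 87 84
f 87 56 80
f 84 80 48
f 87 80 84
f 56 82 81
f 82 53 69
f 81 69 52
f 82 69 81
f 53 68 73
f 68 47 70
f 73 70 54
f 68 70 73
f 49 75 61
f 75 55 76
f 61 76 50
f 75 76 61
f 49 61 59
f 61 50 60
f 59 60 48
f 61 60 59
f 49 59 66
f 59 48 65
f 66 65 52
f 59 65 66
f 49 66 71
f 66 52 72
f 71 72 54
f 66 72 71
f 49 71 75
f 71 54 78
f 75 78 55
f 71 78 75
f 50 76 64
f 76 55 77
f 64 77 51
f 76 77 64
f 48 60 84
f 60 50 85
f 84 85 57
f 60 85 84
f 52 65 81
f 65 48 80
f 81 80 56
f 65 80 81
f 54 72 73
f 72 52 69
f 73 69 53
f 72 69 73
f 55 78 74
f 78 54 70
f 74 70 47
f 78 70 74
f 89 88 92
f 89 92 90
f 90 92 93
f 90 93 91
f 92 88 94
f 92 94 93
f 93 94 95
f 93 95 91
f 94 88 96
f 94 96 95
f 95 96 97
f 95 97 91
f 96 88 98
f 96 98 97
f 97 98 99
f 97 99 91
f 98 88 100
f 98 100 99
f 99 100 101
f 99 101 91
f 100 88 102
f 100 102 101
f 101 102 103
f 101 103 91
f 102 88 104
f 102 104 103
f 103 104 105
f 103 105 91
f 104 88 106
f 104 106 105
f 105 106 107
f 105 107 91
f 106 88 108
f 106 108 107
f 107 108 109
f 107 109 91
f 108 88 110
f 108 110 109
f 109 110 111
f 109 111 91
f 110 88 112
f 110 112 111
f 111 112 113
f 111 113 91
f 112 88 114
f 112 114 113
f 113 114 115
f 113 115 91
f 114 88 89
f 114 89 115
f 115 89 90
f 115 90 91



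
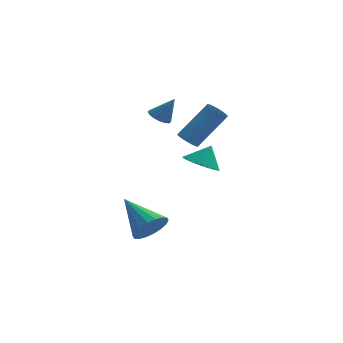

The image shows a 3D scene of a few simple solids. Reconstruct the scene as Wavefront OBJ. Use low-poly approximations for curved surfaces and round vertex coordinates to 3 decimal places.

v 1.748 -1.373 -1.328
v 1.96 -1.727 -0.655
v 0.652 -0.247 -0.392
v 2.198 -1.47 -0.686
v 2.346 -1.194 -0.844
v 2.377 -0.953 -1.098
v 2.282 -0.795 -1.398
v 2.083 -0.752 -1.684
v 1.817 -0.831 -1.9
v 1.537 -1.018 -2.002
v 1.299 -1.276 -1.971
v 1.151 -1.552 -1.813
v 1.12 -1.793 -1.559
v 1.215 -1.951 -1.259
v 1.414 -1.994 -0.973
v 1.68 -1.915 -0.757
v 1.702 3.381 2.374
v 2.081 3.661 2.131
v 2.298 3.419 3.346
v 1.907 3.849 2.231
v 1.678 3.911 2.369
v 1.456 3.831 2.508
v 1.299 3.63 2.612
v 1.251 3.363 2.651
v 1.324 3.101 2.617
v 1.498 2.914 2.518
v 1.727 2.852 2.38
v 1.949 2.932 2.24
v 2.105 3.132 2.137
v 2.154 3.399 2.097
v 2.844 2.838 1.351
v 3.098 3.05 0.976
v 4.21 3.974 2.254
v 3.956 3.762 2.629
v 2.946 3.188 1.009
v 4.058 4.112 2.287
v 2.776 3.265 1.101
v 3.888 4.19 2.379
v 2.618 3.269 1.235
v 3.73 4.193 2.514
v 2.499 3.198 1.39
v 3.611 4.122 2.669
v 2.44 3.064 1.539
v 3.552 3.989 2.817
v 2.45 2.892 1.654
v 3.562 3.817 2.932
v 2.529 2.71 1.717
v 3.641 3.635 2.996
v 2.662 2.55 1.717
v 3.774 3.475 2.995
v 2.826 2.44 1.654
v 3.938 3.365 2.932
v 2.994 2.399 1.538
v 4.106 3.323 2.816
v 3.136 2.433 1.39
v 4.248 3.358 2.668
v 3.227 2.538 1.235
v 4.339 3.462 2.513
v 3.252 2.694 1.1
v 4.364 3.619 2.378
v 3.206 2.875 1.009
v 4.318 3.8 2.287
v 3.322 3.646 -0.305
v 3.8 2.992 -0.275
v 3.718 3.974 0.565
v 3.982 3.195 -0.434
v 4.065 3.466 -0.574
v 4.034 3.764 -0.673
v 3.895 4.045 -0.716
v 3.668 4.265 -0.696
v 3.389 4.39 -0.617
v 3.1 4.402 -0.49
v 2.845 4.299 -0.335
v 2.662 4.097 -0.175
v 2.58 3.826 -0.035
v 2.611 3.527 0.064
v 2.75 3.247 0.107
v 2.976 3.027 0.087
v 3.255 2.901 0.007
v 3.544 2.889 -0.12
f 2 1 4
f 2 4 3
f 4 1 5
f 4 5 3
f 5 1 6
f 5 6 3
f 6 1 7
f 6 7 3
f 7 1 8
f 7 8 3
f 8 1 9
f 8 9 3
f 9 1 10
f 9 10 3
f 10 1 11
f 10 11 3
f 11 1 12
f 11 12 3
f 12 1 13
f 12 13 3
f 13 1 14
f 13 14 3
f 14 1 15
f 14 15 3
f 15 1 16
f 15 16 3
f 16 1 2
f 16 2 3
f 18 17 20
f 18 20 19
f 20 17 21
f 20 21 19
f 21 17 22
f 21 22 19
f 22 17 23
f 22 23 19
f 23 17 24
f 23 24 19
f 24 17 25
f 24 25 19
f 25 17 26
f 25 26 19
f 26 17 27
f 26 27 19
f 27 17 28
f 27 28 19
f 28 17 29
f 28 29 19
f 29 17 30
f 29 30 19
f 30 17 18
f 30 18 19
f 32 31 35
f 32 35 33
f 33 35 36
f 33 36 34
f 35 31 37
f 35 37 36
f 36 37 38
f 36 38 34
f 37 31 39
f 37 39 38
f 38 39 40
f 38 40 34
f 39 31 41
f 39 41 40
f 40 41 42
f 40 42 34
f 41 31 43
f 41 43 42
f 42 43 44
f 42 44 34
f 43 31 45
f 43 45 44
f 44 45 46
f 44 46 34
f 45 31 47
f 45 47 46
f 46 47 48
f 46 48 34
f 47 31 49
f 47 49 48
f 48 49 50
f 48 50 34
f 49 31 51
f 49 51 50
f 50 51 52
f 50 52 34
f 51 31 53
f 51 53 52
f 52 53 54
f 52 54 34
f 53 31 55
f 53 55 54
f 54 55 56
f 54 56 34
f 55 31 57
f 55 57 56
f 56 57 58
f 56 58 34
f 57 31 59
f 57 59 58
f 58 59 60
f 58 60 34
f 59 31 61
f 59 61 60
f 60 61 62
f 60 62 34
f 61 31 32
f 61 32 62
f 62 32 33
f 62 33 34
f 64 63 66
f 64 66 65
f 66 63 67
f 66 67 65
f 67 63 68
f 67 68 65
f 68 63 69
f 68 69 65
f 69 63 70
f 69 70 65
f 70 63 71
f 70 71 65
f 71 63 72
f 71 72 65
f 72 63 73
f 72 73 65
f 73 63 74
f 73 74 65
f 74 63 75
f 74 75 65
f 75 63 76
f 75 76 65
f 76 63 77
f 76 77 65
f 77 63 78
f 77 78 65
f 78 63 79
f 78 79 65
f 79 63 80
f 79 80 65
f 80 63 64
f 80 64 65



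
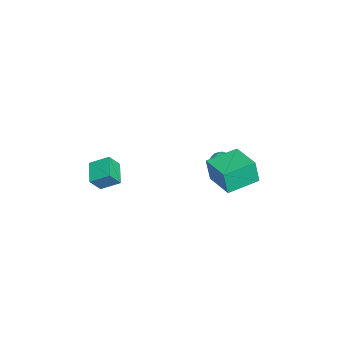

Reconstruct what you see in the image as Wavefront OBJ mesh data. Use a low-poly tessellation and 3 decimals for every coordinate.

v 0.04 4.449 0.127
v 0.032 4.183 1.745
v 1.839 5.59 0.324
v 1.831 5.324 1.942
v 1.209 2.656 -0.162
v 1.201 2.39 1.456
v 3.008 3.797 0.035
v 3 3.531 1.653
v -2.432 3.811 -1.968
v -2.032 3.74 -1.267
v -2.948 2.62 -1.793
v -2.548 2.549 -1.092
v -3.157 3.078 -1.159
v -2.838 3.815 -1.267
v -2.142 2.545 -1.793
v -1.823 3.282 -1.901
v -1.853 2.958 -1.159
v -2.48 3.287 -0.768
v -2.5 3.073 -2.292
v -3.127 3.402 -1.901
v -2.186 3.88 -1.633
v -2.794 2.48 -1.427
v -3.151 2.791 -1.466
v -2.916 2.749 -1.055
v -2.66 3.924 -1.633
v -2.425 3.882 -1.221
v -3.087 3.493 -1.157
v -2.555 2.478 -1.839
v -2.32 2.436 -1.427
v -2.064 3.611 -2.005
v -1.829 3.569 -1.594
v -1.893 2.867 -1.903
v -1.846 3.379 -1.158
v -2.15 2.679 -1.055
v -1.911 2.677 -1.467
v -1.723 3.109 -1.53
v -2.215 3.572 -0.927
v -2.518 2.872 -0.825
v -2.876 3.183 -0.864
v -2.689 3.616 -0.927
v -2.109 3.113 -0.864
v -2.462 3.488 -2.235
v -2.765 2.788 -2.133
v -2.291 2.744 -2.133
v -2.104 3.177 -2.196
v -2.83 3.681 -2.005
v -3.134 2.981 -1.902
v -3.257 3.251 -1.53
v -3.069 3.683 -1.593
v -2.871 3.247 -2.196
v 2.753 -3.741 -0.241
v 1.263 -3.928 0.282
v 2.849 -2.525 0.467
v 1.359 -2.713 0.99
v 3.161 -4.327 0.71
v 1.671 -4.515 1.233
v 3.257 -3.112 1.418
v 1.767 -3.299 1.941
f 2 4 1
f 5 2 1
f 1 4 3
f 3 5 1
f 2 8 4
f 6 2 5
f 6 8 2
f 4 8 3
f 7 5 3
f 3 8 7
f 7 6 5
f 8 6 7
f 9 46 25
f 46 20 49
f 25 49 14
f 46 49 25
f 9 25 21
f 25 14 26
f 21 26 10
f 25 26 21
f 9 21 30
f 21 10 31
f 30 31 16
f 21 31 30
f 9 30 42
f 30 16 45
f 42 45 19
f 30 45 42
f 9 42 46
f 42 19 50
f 46 50 20
f 42 50 46
f 10 26 37
f 26 14 40
f 37 40 18
f 26 40 37
f 14 49 27
f 49 20 48
f 27 48 13
f 49 48 27
f 20 50 47
f 50 19 43
f 47 43 11
f 50 43 47
f 19 45 44
f 45 16 32
f 44 32 15
f 45 32 44
f 16 31 36
f 31 10 33
f 36 33 17
f 31 33 36
f 12 38 24
f 38 18 39
f 24 39 13
f 38 39 24
f 12 24 22
f 24 13 23
f 22 23 11
f 24 23 22
f 12 22 29
f 22 11 28
f 29 28 15
f 22 28 29
f 12 29 34
f 29 15 35
f 34 35 17
f 29 35 34
f 12 34 38
f 34 17 41
f 38 41 18
f 34 41 38
f 13 39 27
f 39 18 40
f 27 40 14
f 39 40 27
f 11 23 47
f 23 13 48
f 47 48 20
f 23 48 47
f 15 28 44
f 28 11 43
f 44 43 19
f 28 43 44
f 17 35 36
f 35 15 32
f 36 32 16
f 35 32 36
f 18 41 37
f 41 17 33
f 37 33 10
f 41 33 37
f 52 54 51
f 55 52 51
f 51 54 53
f 53 55 51
f 52 58 54
f 56 52 55
f 56 58 52
f 54 58 53
f 57 55 53
f 53 58 57
f 57 56 55
f 58 56 57



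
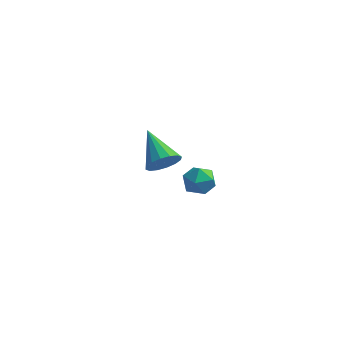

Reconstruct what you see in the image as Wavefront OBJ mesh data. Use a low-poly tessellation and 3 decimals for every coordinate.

v -2.889 3.359 -3.699
v -2.494 3.139 -2.932
v -4.211 4.601 -2.661
v -2.264 3.509 -3.083
v -2.202 3.839 -3.398
v -2.324 4.04 -3.794
v -2.597 4.059 -4.165
v -2.948 3.891 -4.41
v -3.283 3.579 -4.466
v -3.513 3.209 -4.315
v -3.575 2.879 -4
v -3.454 2.678 -3.604
v -3.181 2.659 -3.233
v -2.829 2.828 -2.987
v 0.255 -1.905 -0.046
v 0.844 -1.365 -0.059
v 0.996 -2.695 0.659
v 1.585 -2.155 0.646
v 0.917 -2.008 1.06
v 0.459 -1.519 0.624
v 1.381 -2.541 -0.024
v 0.923 -2.052 -0.46
v 1.54 -1.758 -0.046
v 1.253 -1.429 0.624
v 0.587 -2.631 -0.024
v 0.3 -2.302 0.646
f 2 1 4
f 2 4 3
f 4 1 5
f 4 5 3
f 5 1 6
f 5 6 3
f 6 1 7
f 6 7 3
f 7 1 8
f 7 8 3
f 8 1 9
f 8 9 3
f 9 1 10
f 9 10 3
f 10 1 11
f 10 11 3
f 11 1 12
f 11 12 3
f 12 1 13
f 12 13 3
f 13 1 14
f 13 14 3
f 14 1 2
f 14 2 3
f 15 26 20
f 15 20 16
f 15 16 22
f 15 22 25
f 15 25 26
f 16 20 24
f 20 26 19
f 26 25 17
f 25 22 21
f 22 16 23
f 18 24 19
f 18 19 17
f 18 17 21
f 18 21 23
f 18 23 24
f 19 24 20
f 17 19 26
f 21 17 25
f 23 21 22
f 24 23 16



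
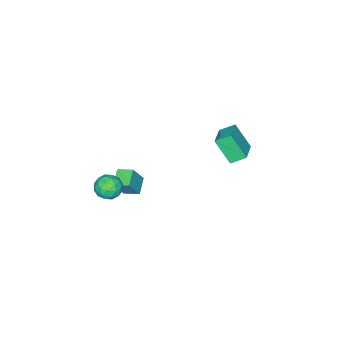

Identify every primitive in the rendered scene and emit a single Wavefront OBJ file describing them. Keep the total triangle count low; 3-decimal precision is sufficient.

v 2.382 -1.038 -1.137
v 3.143 -0.835 -1.091
v 2.717 -2.205 -1.529
v 3.478 -2.002 -1.483
v 3.05 -2.079 -0.825
v 2.843 -1.358 -0.583
v 3.017 -1.682 -2.037
v 2.81 -0.961 -1.795
v 3.535 -1.233 -1.648
v 3.556 -1.479 -0.899
v 2.304 -1.561 -1.721
v 2.325 -1.807 -0.972
v 2.733 -0.834 -1.079
v 3.127 -2.206 -1.541
v 2.876 -2.252 -1.154
v 3.323 -2.132 -1.127
v 2.557 -1.142 -0.781
v 3.004 -1.022 -0.754
v 2.95 -1.754 -0.598
v 2.856 -2.018 -1.866
v 3.303 -1.898 -1.839
v 2.537 -0.908 -1.493
v 2.984 -0.788 -1.466
v 2.91 -1.286 -2.022
v 3.411 -0.948 -1.38
v 3.608 -1.634 -1.61
v 3.337 -1.446 -1.936
v 3.215 -1.022 -1.793
v 3.423 -1.093 -0.939
v 3.62 -1.779 -1.17
v 3.368 -1.825 -0.783
v 3.247 -1.401 -0.641
v 3.653 -1.327 -1.267
v 2.24 -1.261 -1.45
v 2.437 -1.947 -1.681
v 2.613 -1.639 -1.979
v 2.492 -1.215 -1.837
v 2.252 -1.406 -1.01
v 2.449 -2.092 -1.24
v 2.645 -2.018 -0.827
v 2.523 -1.594 -0.684
v 2.207 -1.713 -1.353
v -4.874 1.405 -1.982
v -4.775 0.437 -0.637
v -3.648 2.088 -1.581
v -3.549 1.12 -0.236
v -4.351 0.76 -2.484
v -4.252 -0.208 -1.139
v -3.125 1.443 -2.083
v -3.026 0.475 -0.738
v 1.882 -1.45 -2.64
v 1.073 -1.884 -2.219
v 1.581 -0.641 -2.384
v 0.772 -1.076 -1.963
v 2.528 -1.564 -1.517
v 1.719 -1.999 -1.096
v 2.227 -0.756 -1.261
v 1.418 -1.19 -0.84
f 1 38 17
f 38 12 41
f 17 41 6
f 38 41 17
f 1 17 13
f 17 6 18
f 13 18 2
f 17 18 13
f 1 13 22
f 13 2 23
f 22 23 8
f 13 23 22
f 1 22 34
f 22 8 37
f 34 37 11
f 22 37 34
f 1 34 38
f 34 11 42
f 38 42 12
f 34 42 38
f 2 18 29
f 18 6 32
f 29 32 10
f 18 32 29
f 6 41 19
f 41 12 40
f 19 40 5
f 41 40 19
f 12 42 39
f 42 11 35
f 39 35 3
f 42 35 39
f 11 37 36
f 37 8 24
f 36 24 7
f 37 24 36
f 8 23 28
f 23 2 25
f 28 25 9
f 23 25 28
f 4 30 16
f 30 10 31
f 16 31 5
f 30 31 16
f 4 16 14
f 16 5 15
f 14 15 3
f 16 15 14
f 4 14 21
f 14 3 20
f 21 20 7
f 14 20 21
f 4 21 26
f 21 7 27
f 26 27 9
f 21 27 26
f 4 26 30
f 26 9 33
f 30 33 10
f 26 33 30
f 5 31 19
f 31 10 32
f 19 32 6
f 31 32 19
f 3 15 39
f 15 5 40
f 39 40 12
f 15 40 39
f 7 20 36
f 20 3 35
f 36 35 11
f 20 35 36
f 9 27 28
f 27 7 24
f 28 24 8
f 27 24 28
f 10 33 29
f 33 9 25
f 29 25 2
f 33 25 29
f 44 46 43
f 47 44 43
f 43 46 45
f 45 47 43
f 44 50 46
f 48 44 47
f 48 50 44
f 46 50 45
f 49 47 45
f 45 50 49
f 49 48 47
f 50 48 49
f 52 54 51
f 55 52 51
f 51 54 53
f 53 55 51
f 52 58 54
f 56 52 55
f 56 58 52
f 54 58 53
f 57 55 53
f 53 58 57
f 57 56 55
f 58 56 57



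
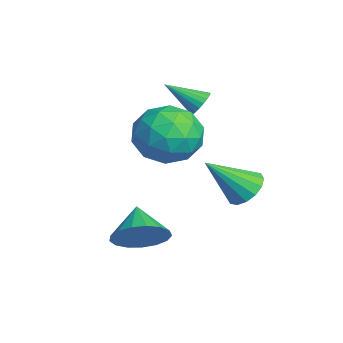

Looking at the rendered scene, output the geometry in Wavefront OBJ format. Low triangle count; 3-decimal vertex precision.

v -1.842 0.535 0.18
v -1.67 0.77 0.611
v -2.238 -0.535 0.92
v -1.875 0.838 0.601
v -2.074 0.855 0.518
v -2.233 0.816 0.377
v -2.325 0.728 0.202
v -2.333 0.608 0.023
v -2.256 0.474 -0.129
v -2.108 0.351 -0.228
v -1.914 0.26 -0.256
v -1.707 0.217 -0.208
v -1.524 0.228 -0.094
v -1.396 0.293 0.068
v -1.345 0.399 0.249
v -1.38 0.529 0.418
v -1.495 0.66 0.546
v 1.434 1.25 -1.833
v 1.953 1.622 -1.5
v 1.526 0.01 -0.587
v 1.635 1.747 -1.352
v 1.263 1.739 -1.333
v 0.937 1.6 -1.448
v 0.744 1.367 -1.666
v 0.736 1.103 -1.928
v 0.915 0.878 -2.165
v 1.234 0.753 -2.313
v 1.606 0.761 -2.332
v 1.932 0.9 -2.218
v 2.125 1.133 -2
v 2.133 1.397 -1.737
v 1.837 -1.934 -3.34
v 2.353 -1.832 -2.584
v 0.803 -1.886 -2.64
v 2.281 -1.419 -2.72
v 2.107 -1.124 -2.997
v 1.872 -1.015 -3.353
v 1.629 -1.117 -3.706
v 1.433 -1.405 -3.975
v 1.33 -1.815 -4.098
v 1.344 -2.252 -4.048
v 1.47 -2.617 -3.835
v 1.681 -2.825 -3.509
v 1.927 -2.829 -3.145
v 2.153 -2.628 -2.824
v 2.307 -2.268 -2.622
v -2.541 -0.316 -1.285
v -1.569 0.276 -1.662
v -1.431 -1.396 -0.118
v -0.459 -0.804 -0.495
v -1.275 -0.246 0.183
v -1.962 0.422 -0.539
v -1.038 -1.542 -1.241
v -1.725 -0.874 -1.963
v -0.641 -0.482 -1.635
v -0.787 0.319 -0.755
v -2.213 -1.439 -1.025
v -2.359 -0.638 -0.145
v -2.153 0.074 -1.576
v -0.847 -1.194 -0.204
v -1.327 -0.866 0.194
v -0.756 -0.519 -0.027
v -2.383 0.16 -0.916
v -1.812 0.508 -1.138
v -1.639 0.202 -0.053
v -1.188 -1.628 -0.642
v -0.617 -1.28 -0.864
v -2.244 -0.601 -1.753
v -1.673 -0.254 -1.974
v -1.361 -1.322 -1.727
v -1.036 -0.023 -1.782
v -0.383 -0.657 -1.096
v -0.724 -1.091 -1.534
v -1.127 -0.699 -1.958
v -1.122 0.448 -1.265
v -0.469 -0.187 -0.578
v -0.949 0.142 -0.18
v -1.352 0.534 -0.605
v -0.576 0.003 -1.249
v -2.531 -0.933 -1.202
v -1.878 -1.568 -0.515
v -1.648 -1.654 -1.175
v -2.051 -1.262 -1.6
v -2.617 -0.463 -0.684
v -1.964 -1.097 0.002
v -1.873 -0.421 0.178
v -2.276 -0.029 -0.246
v -2.424 -1.123 -0.531
f 2 1 4
f 2 4 3
f 4 1 5
f 4 5 3
f 5 1 6
f 5 6 3
f 6 1 7
f 6 7 3
f 7 1 8
f 7 8 3
f 8 1 9
f 8 9 3
f 9 1 10
f 9 10 3
f 10 1 11
f 10 11 3
f 11 1 12
f 11 12 3
f 12 1 13
f 12 13 3
f 13 1 14
f 13 14 3
f 14 1 15
f 14 15 3
f 15 1 16
f 15 16 3
f 16 1 17
f 16 17 3
f 17 1 2
f 17 2 3
f 19 18 21
f 19 21 20
f 21 18 22
f 21 22 20
f 22 18 23
f 22 23 20
f 23 18 24
f 23 24 20
f 24 18 25
f 24 25 20
f 25 18 26
f 25 26 20
f 26 18 27
f 26 27 20
f 27 18 28
f 27 28 20
f 28 18 29
f 28 29 20
f 29 18 30
f 29 30 20
f 30 18 31
f 30 31 20
f 31 18 19
f 31 19 20
f 33 32 35
f 33 35 34
f 35 32 36
f 35 36 34
f 36 32 37
f 36 37 34
f 37 32 38
f 37 38 34
f 38 32 39
f 38 39 34
f 39 32 40
f 39 40 34
f 40 32 41
f 40 41 34
f 41 32 42
f 41 42 34
f 42 32 43
f 42 43 34
f 43 32 44
f 43 44 34
f 44 32 45
f 44 45 34
f 45 32 46
f 45 46 34
f 46 32 33
f 46 33 34
f 47 84 63
f 84 58 87
f 63 87 52
f 84 87 63
f 47 63 59
f 63 52 64
f 59 64 48
f 63 64 59
f 47 59 68
f 59 48 69
f 68 69 54
f 59 69 68
f 47 68 80
f 68 54 83
f 80 83 57
f 68 83 80
f 47 80 84
f 80 57 88
f 84 88 58
f 80 88 84
f 48 64 75
f 64 52 78
f 75 78 56
f 64 78 75
f 52 87 65
f 87 58 86
f 65 86 51
f 87 86 65
f 58 88 85
f 88 57 81
f 85 81 49
f 88 81 85
f 57 83 82
f 83 54 70
f 82 70 53
f 83 70 82
f 54 69 74
f 69 48 71
f 74 71 55
f 69 71 74
f 50 76 62
f 76 56 77
f 62 77 51
f 76 77 62
f 50 62 60
f 62 51 61
f 60 61 49
f 62 61 60
f 50 60 67
f 60 49 66
f 67 66 53
f 60 66 67
f 50 67 72
f 67 53 73
f 72 73 55
f 67 73 72
f 50 72 76
f 72 55 79
f 76 79 56
f 72 79 76
f 51 77 65
f 77 56 78
f 65 78 52
f 77 78 65
f 49 61 85
f 61 51 86
f 85 86 58
f 61 86 85
f 53 66 82
f 66 49 81
f 82 81 57
f 66 81 82
f 55 73 74
f 73 53 70
f 74 70 54
f 73 70 74
f 56 79 75
f 79 55 71
f 75 71 48
f 79 71 75



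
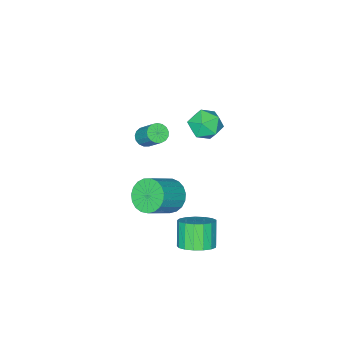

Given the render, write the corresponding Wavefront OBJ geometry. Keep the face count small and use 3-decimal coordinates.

v -2.899 -4.22 -1.821
v -2.628 -4.659 -1.46
v -2.47 -3.539 -0.218
v -2.741 -3.1 -0.579
v -2.397 -4.532 -1.604
v -2.238 -3.412 -0.362
v -2.28 -4.333 -1.799
v -2.121 -3.213 -0.556
v -2.305 -4.108 -1.998
v -2.146 -2.988 -0.756
v -2.467 -3.909 -2.157
v -2.308 -2.789 -0.915
v -2.727 -3.781 -2.239
v -2.568 -2.661 -0.997
v -3.027 -3.754 -2.225
v -2.868 -2.634 -0.983
v -3.298 -3.833 -2.119
v -3.139 -2.713 -0.877
v -3.477 -4.002 -1.944
v -3.319 -2.881 -0.702
v -3.524 -4.22 -1.741
v -3.366 -3.1 -0.499
v -3.428 -4.438 -1.557
v -3.27 -3.318 -0.315
v -3.211 -4.606 -1.433
v -3.052 -3.486 -0.191
v -2.922 -4.686 -1.398
v -2.764 -3.566 -0.156
v -1.167 -0.587 -3.109
v -0.564 -0.851 -3.927
v 0.97 -0.877 -2.789
v 0.367 -0.613 -1.971
v -0.547 -0.415 -3.94
v 0.986 -0.441 -2.801
v -0.638 -0.009 -3.808
v 0.895 -0.035 -2.669
v -0.82 0.298 -3.556
v 0.713 0.272 -2.417
v -1.062 0.451 -3.227
v 0.471 0.425 -2.088
v -1.322 0.425 -2.877
v 0.211 0.399 -1.738
v -1.555 0.224 -2.568
v -0.022 0.198 -1.429
v -1.721 -0.117 -2.352
v -0.188 -0.143 -1.213
v -1.792 -0.54 -2.267
v -0.258 -0.566 -1.128
v -1.754 -0.971 -2.328
v -0.22 -0.996 -1.189
v -1.614 -1.335 -2.524
v -0.081 -1.361 -1.385
v -1.397 -1.57 -2.821
v 0.136 -1.596 -1.682
v -1.141 -1.635 -3.168
v 0.393 -1.661 -2.029
v -0.888 -1.519 -3.505
v 0.645 -1.545 -2.366
v -0.684 -1.242 -3.774
v 0.849 -1.268 -2.635
v -3.988 0.51 1.714
v -3.054 0.868 1.963
v -3.466 -1.048 1.997
v -2.532 -0.69 2.246
v -3.336 -0.506 2.864
v -3.659 0.457 2.689
v -2.861 -0.637 1.271
v -3.184 0.326 1.096
v -2.358 0.159 1.689
v -2.651 0.24 2.674
v -3.869 -0.42 1.286
v -4.162 -0.339 2.271
v 0.394 3.024 -3.515
v 1.284 2.644 -3.264
v 0.656 2.015 -1.994
v -0.234 2.396 -2.245
v 1.279 3.074 -3.053
v 0.652 2.445 -1.783
v 1.072 3.492 -2.949
v 0.445 2.864 -1.678
v 0.709 3.804 -2.974
v 0.082 3.175 -1.703
v 0.274 3.936 -3.123
v -0.353 3.308 -1.852
v -0.133 3.86 -3.362
v -0.761 3.232 -2.091
v -0.42 3.593 -3.636
v -1.048 2.964 -2.366
v -0.521 3.195 -3.882
v -1.148 2.566 -2.612
v -0.412 2.758 -4.045
v -1.039 2.129 -2.774
v -0.118 2.382 -4.086
v -0.746 1.754 -2.815
v 0.293 2.153 -3.996
v -0.335 1.525 -2.726
v 0.727 2.124 -3.796
v 0.099 1.496 -2.526
v 1.084 2.301 -3.532
v 0.457 1.673 -2.262
f 2 1 5
f 2 5 3
f 3 5 6
f 3 6 4
f 5 1 7
f 5 7 6
f 6 7 8
f 6 8 4
f 7 1 9
f 7 9 8
f 8 9 10
f 8 10 4
f 9 1 11
f 9 11 10
f 10 11 12
f 10 12 4
f 11 1 13
f 11 13 12
f 12 13 14
f 12 14 4
f 13 1 15
f 13 15 14
f 14 15 16
f 14 16 4
f 15 1 17
f 15 17 16
f 16 17 18
f 16 18 4
f 17 1 19
f 17 19 18
f 18 19 20
f 18 20 4
f 19 1 21
f 19 21 20
f 20 21 22
f 20 22 4
f 21 1 23
f 21 23 22
f 22 23 24
f 22 24 4
f 23 1 25
f 23 25 24
f 24 25 26
f 24 26 4
f 25 1 27
f 25 27 26
f 26 27 28
f 26 28 4
f 27 1 2
f 27 2 28
f 28 2 3
f 28 3 4
f 30 29 33
f 30 33 31
f 31 33 34
f 31 34 32
f 33 29 35
f 33 35 34
f 34 35 36
f 34 36 32
f 35 29 37
f 35 37 36
f 36 37 38
f 36 38 32
f 37 29 39
f 37 39 38
f 38 39 40
f 38 40 32
f 39 29 41
f 39 41 40
f 40 41 42
f 40 42 32
f 41 29 43
f 41 43 42
f 42 43 44
f 42 44 32
f 43 29 45
f 43 45 44
f 44 45 46
f 44 46 32
f 45 29 47
f 45 47 46
f 46 47 48
f 46 48 32
f 47 29 49
f 47 49 48
f 48 49 50
f 48 50 32
f 49 29 51
f 49 51 50
f 50 51 52
f 50 52 32
f 51 29 53
f 51 53 52
f 52 53 54
f 52 54 32
f 53 29 55
f 53 55 54
f 54 55 56
f 54 56 32
f 55 29 57
f 55 57 56
f 56 57 58
f 56 58 32
f 57 29 59
f 57 59 58
f 58 59 60
f 58 60 32
f 59 29 30
f 59 30 60
f 60 30 31
f 60 31 32
f 61 72 66
f 61 66 62
f 61 62 68
f 61 68 71
f 61 71 72
f 62 66 70
f 66 72 65
f 72 71 63
f 71 68 67
f 68 62 69
f 64 70 65
f 64 65 63
f 64 63 67
f 64 67 69
f 64 69 70
f 65 70 66
f 63 65 72
f 67 63 71
f 69 67 68
f 70 69 62
f 74 73 77
f 74 77 75
f 75 77 78
f 75 78 76
f 77 73 79
f 77 79 78
f 78 79 80
f 78 80 76
f 79 73 81
f 79 81 80
f 80 81 82
f 80 82 76
f 81 73 83
f 81 83 82
f 82 83 84
f 82 84 76
f 83 73 85
f 83 85 84
f 84 85 86
f 84 86 76
f 85 73 87
f 85 87 86
f 86 87 88
f 86 88 76
f 87 73 89
f 87 89 88
f 88 89 90
f 88 90 76
f 89 73 91
f 89 91 90
f 90 91 92
f 90 92 76
f 91 73 93
f 91 93 92
f 92 93 94
f 92 94 76
f 93 73 95
f 93 95 94
f 94 95 96
f 94 96 76
f 95 73 97
f 95 97 96
f 96 97 98
f 96 98 76
f 97 73 99
f 97 99 98
f 98 99 100
f 98 100 76
f 99 73 74
f 99 74 100
f 100 74 75
f 100 75 76



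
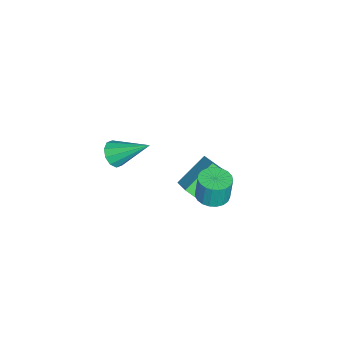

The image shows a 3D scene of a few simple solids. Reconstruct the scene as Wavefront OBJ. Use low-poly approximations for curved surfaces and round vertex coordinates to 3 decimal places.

v -0.055 -3.648 2.991
v 0.538 -3.425 2.588
v 0.115 -1.932 4.189
v 0.157 -3.25 2.391
v -0.305 -3.226 2.423
v -0.671 -3.364 2.671
v -0.802 -3.61 3.042
v -0.648 -3.87 3.393
v -0.267 -4.046 3.59
v 0.195 -4.069 3.558
v 0.562 -3.932 3.31
v 0.692 -3.686 2.939
v -1.191 0.799 -0.632
v -0.633 0.175 -0.569
v -0.65 0.297 0.795
v -1.209 0.921 0.732
v -0.426 0.455 -0.592
v -0.443 0.577 0.773
v -0.351 0.795 -0.621
v -0.369 0.917 0.743
v -0.422 1.136 -0.653
v -0.439 1.258 0.712
v -0.626 1.418 -0.68
v -0.643 1.54 0.684
v -0.927 1.593 -0.7
v -0.945 1.716 0.664
v -1.274 1.631 -0.708
v -1.292 1.753 0.657
v -1.607 1.525 -0.702
v -1.624 1.647 0.662
v -1.868 1.294 -0.685
v -1.885 1.416 0.679
v -2.012 0.977 -0.659
v -2.029 1.099 0.706
v -2.014 0.629 -0.627
v -2.031 0.751 0.737
v -1.874 0.31 -0.597
v -1.891 0.432 0.767
v -1.615 0.076 -0.573
v -1.633 0.198 0.791
v -1.284 -0.033 -0.559
v -1.301 0.089 0.805
v -0.936 0.002 -0.558
v -0.954 0.124 0.807
v -3.844 -1.399 -2.92
v -5.132 -0.296 -1.803
v -3.791 -0.409 -3.836
v -5.078 0.694 -2.72
v -2.702 -0.794 -2.2
v -3.989 0.309 -1.084
v -2.648 0.196 -3.117
v -3.936 1.299 -2
f 2 1 4
f 2 4 3
f 4 1 5
f 4 5 3
f 5 1 6
f 5 6 3
f 6 1 7
f 6 7 3
f 7 1 8
f 7 8 3
f 8 1 9
f 8 9 3
f 9 1 10
f 9 10 3
f 10 1 11
f 10 11 3
f 11 1 12
f 11 12 3
f 12 1 2
f 12 2 3
f 14 13 17
f 14 17 15
f 15 17 18
f 15 18 16
f 17 13 19
f 17 19 18
f 18 19 20
f 18 20 16
f 19 13 21
f 19 21 20
f 20 21 22
f 20 22 16
f 21 13 23
f 21 23 22
f 22 23 24
f 22 24 16
f 23 13 25
f 23 25 24
f 24 25 26
f 24 26 16
f 25 13 27
f 25 27 26
f 26 27 28
f 26 28 16
f 27 13 29
f 27 29 28
f 28 29 30
f 28 30 16
f 29 13 31
f 29 31 30
f 30 31 32
f 30 32 16
f 31 13 33
f 31 33 32
f 32 33 34
f 32 34 16
f 33 13 35
f 33 35 34
f 34 35 36
f 34 36 16
f 35 13 37
f 35 37 36
f 36 37 38
f 36 38 16
f 37 13 39
f 37 39 38
f 38 39 40
f 38 40 16
f 39 13 41
f 39 41 40
f 40 41 42
f 40 42 16
f 41 13 43
f 41 43 42
f 42 43 44
f 42 44 16
f 43 13 14
f 43 14 44
f 44 14 15
f 44 15 16
f 46 48 45
f 49 46 45
f 45 48 47
f 47 49 45
f 46 52 48
f 50 46 49
f 50 52 46
f 48 52 47
f 51 49 47
f 47 52 51
f 51 50 49
f 52 50 51



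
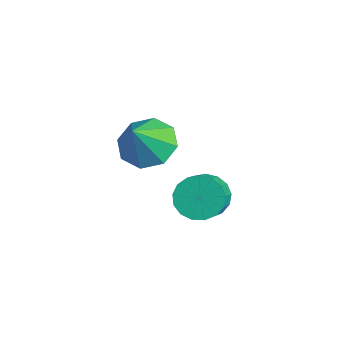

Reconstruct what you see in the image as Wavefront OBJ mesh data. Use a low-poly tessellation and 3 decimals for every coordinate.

v -0.165 0.146 2.728
v 0.306 0.122 2.158
v 1.036 -0.371 2.783
v 0.565 -0.346 3.352
v 0.38 0.431 2.315
v 1.11 -0.062 2.94
v 0.328 0.674 2.568
v 1.058 0.181 3.192
v 0.164 0.797 2.856
v 0.894 0.304 3.481
v -0.076 0.77 3.116
v 0.654 0.277 3.74
v -0.336 0.601 3.286
v 0.394 0.108 3.911
v -0.557 0.327 3.329
v 0.173 -0.166 3.953
v -0.688 0.012 3.233
v 0.042 -0.481 3.858
v -0.7 -0.272 3.022
v 0.03 -0.765 3.647
v -0.588 -0.46 2.744
v 0.142 -0.953 3.368
v -0.38 -0.51 2.461
v 0.35 -1.003 3.086
v -0.123 -0.409 2.24
v 0.607 -0.902 2.865
v 0.125 -0.181 2.131
v 0.855 -0.674 2.755
v -2.739 -0.57 3.338
v -1.886 -0.399 3.009
v -2.161 -1.25 4.482
v -2.122 0.119 3.436
v -2.719 0.233 3.806
v -3.328 -0.123 3.902
v -3.592 -0.741 3.668
v -3.356 -1.259 3.241
v -2.758 -1.374 2.871
v -2.15 -1.017 2.775
f 2 1 5
f 2 5 3
f 3 5 6
f 3 6 4
f 5 1 7
f 5 7 6
f 6 7 8
f 6 8 4
f 7 1 9
f 7 9 8
f 8 9 10
f 8 10 4
f 9 1 11
f 9 11 10
f 10 11 12
f 10 12 4
f 11 1 13
f 11 13 12
f 12 13 14
f 12 14 4
f 13 1 15
f 13 15 14
f 14 15 16
f 14 16 4
f 15 1 17
f 15 17 16
f 16 17 18
f 16 18 4
f 17 1 19
f 17 19 18
f 18 19 20
f 18 20 4
f 19 1 21
f 19 21 20
f 20 21 22
f 20 22 4
f 21 1 23
f 21 23 22
f 22 23 24
f 22 24 4
f 23 1 25
f 23 25 24
f 24 25 26
f 24 26 4
f 25 1 27
f 25 27 26
f 26 27 28
f 26 28 4
f 27 1 2
f 27 2 28
f 28 2 3
f 28 3 4
f 30 29 32
f 30 32 31
f 32 29 33
f 32 33 31
f 33 29 34
f 33 34 31
f 34 29 35
f 34 35 31
f 35 29 36
f 35 36 31
f 36 29 37
f 36 37 31
f 37 29 38
f 37 38 31
f 38 29 30
f 38 30 31

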